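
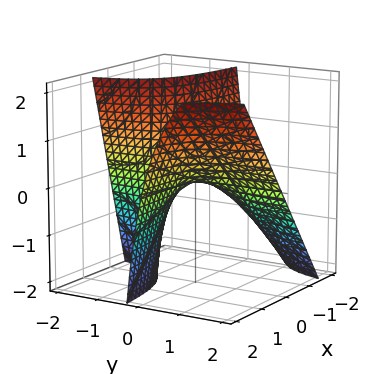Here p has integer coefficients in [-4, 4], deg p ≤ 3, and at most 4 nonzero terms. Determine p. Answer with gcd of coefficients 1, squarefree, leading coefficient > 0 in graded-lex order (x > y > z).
1. The degree is 2 — a generic line meets the surface in up to 2 points.
2. Against the integer gridlines: every point of the x-axis in the box is on the surface; every point of the y-axis in the box is on the surface; it meets the z-axis at z = 0 (among the integer gridlines).
3. Putting this together gives p.

2*x*y - y*z - z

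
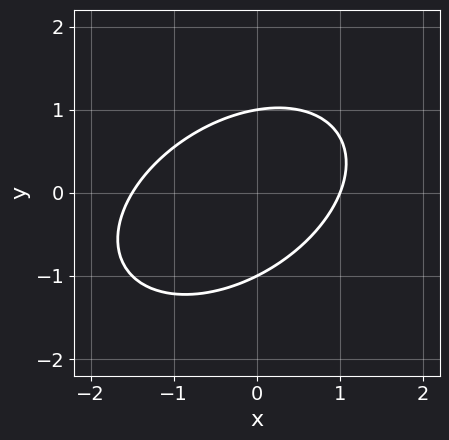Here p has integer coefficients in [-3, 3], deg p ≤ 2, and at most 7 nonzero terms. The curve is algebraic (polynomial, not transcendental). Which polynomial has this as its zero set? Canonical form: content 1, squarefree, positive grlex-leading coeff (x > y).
(a) Degree: no degree-1 curve has this shape, so deg p = 2.
(b) Checking where it meets the axes: one x-axis crossing is at x = 1; among the integer gridlines, it crosses the y-axis at y ∈ {-1, 1}.
(c) These observations pin down the coefficients.

2*x^2 - 2*x*y + 3*y^2 + x - 3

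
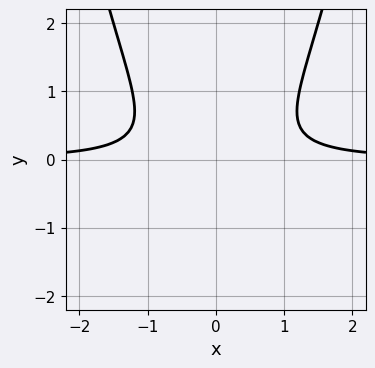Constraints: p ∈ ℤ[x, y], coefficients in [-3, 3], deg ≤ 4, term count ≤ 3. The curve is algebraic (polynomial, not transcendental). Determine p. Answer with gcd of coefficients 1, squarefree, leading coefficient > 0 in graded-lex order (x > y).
2*x^2*y - 2*y^2 - 1

deg p = 3. No degree-2 curve has this shape.
Symmetries: the x ↦ −x reflection is a symmetry, so x appears only in even powers.
From the visible intercepts: it misses every integer gridline on the y-axis; no x-intercept at any integer in the box.
Fitting integer coefficients to these (and the overall shape) gives p.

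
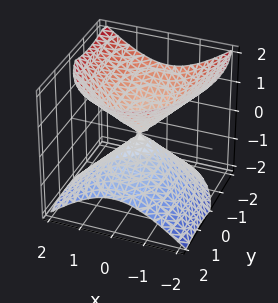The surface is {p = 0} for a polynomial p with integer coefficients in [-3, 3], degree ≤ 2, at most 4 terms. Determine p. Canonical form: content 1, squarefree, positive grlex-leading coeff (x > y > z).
(a) The picture has 2 separate pieces. They look like related sheets of one shape, so recover p as a whole.
(b) The degree is 2 — no degree-1 surface has this shape.
(c) From the visible intercepts: it crosses the y-axis at the gridline y = 0; it meets the z-axis at z = 0 (among the integer gridlines); one x-axis crossing is at x = 0.
(d) Putting this together gives p.

2*x^2 + y^2 + y*z - 2*z^2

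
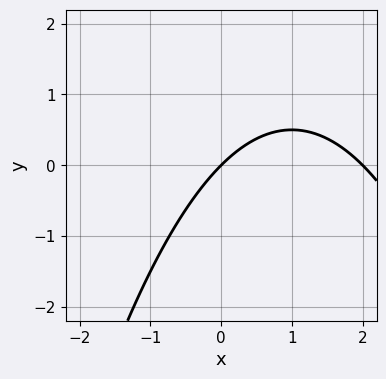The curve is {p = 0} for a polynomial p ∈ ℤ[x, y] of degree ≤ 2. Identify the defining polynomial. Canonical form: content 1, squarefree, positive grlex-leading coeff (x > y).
(a) The degree is 2 — no degree-1 curve has this shape.
(b) Observable constraints: it crosses the y-axis at the gridline y = 0; among the integer gridlines, it crosses the x-axis at x ∈ {0, 2}.
(c) Fitting integer coefficients to these (and the overall shape) gives p.

x^2 - 2*x + 2*y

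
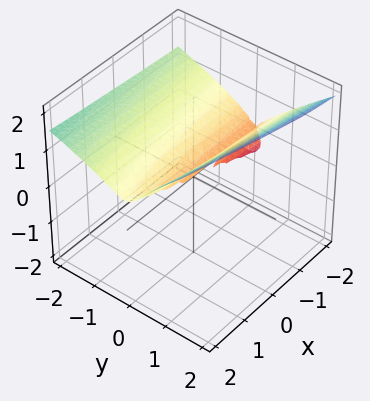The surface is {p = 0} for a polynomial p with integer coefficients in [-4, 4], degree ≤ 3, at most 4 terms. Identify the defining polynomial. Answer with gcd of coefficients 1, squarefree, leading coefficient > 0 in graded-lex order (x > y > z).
x*z^2 + 2*y*z^2 - 3*z^3 + 3*y^2

1. There are 2 components. Treating them together as one polynomial.
2. deg p = 3. No degree-2 surface has this shape.
3. From the visible intercepts: the visible x-axis segment lies entirely on the surface; it meets the y-axis at y = 0 (among the integer gridlines); it meets the z-axis at z = 0 (among the integer gridlines).
4. These observations pin down the coefficients.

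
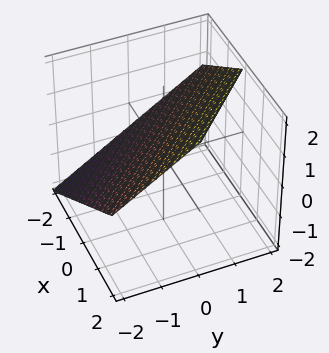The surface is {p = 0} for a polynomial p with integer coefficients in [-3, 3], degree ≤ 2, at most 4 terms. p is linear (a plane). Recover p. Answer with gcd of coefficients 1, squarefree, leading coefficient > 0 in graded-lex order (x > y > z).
2*x + 2*y - 3*z + 2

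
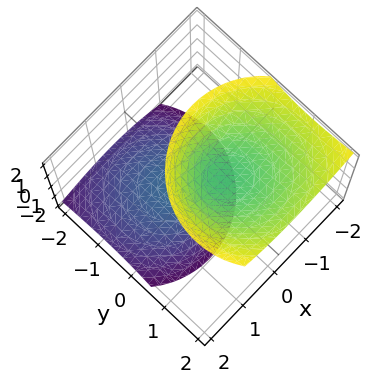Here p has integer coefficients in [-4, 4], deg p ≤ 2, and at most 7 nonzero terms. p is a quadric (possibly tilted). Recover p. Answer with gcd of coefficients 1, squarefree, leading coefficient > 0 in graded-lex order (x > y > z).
(a) There are 2 components. They look like related sheets of one shape, so recover p as a whole.
(b) deg p = 2. No degree-1 surface has this shape.
(c) Observable constraints: no y-intercept at any integer in the box; the z-axis gridline crossings are at z ∈ {-1, 1}.
(d) These observations pin down the coefficients.

3*x^2 + 2*x*z + 3*y^2 - 3*y*z - 2*z^2 + 2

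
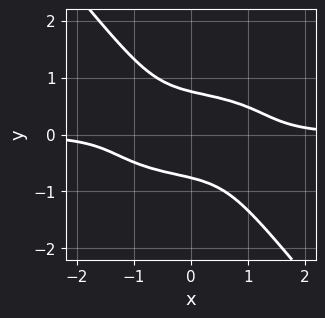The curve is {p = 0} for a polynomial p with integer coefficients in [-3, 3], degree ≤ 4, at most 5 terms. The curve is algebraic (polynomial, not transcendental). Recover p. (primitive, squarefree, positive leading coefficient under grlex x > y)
1. deg p = 4.
2. From the visible intercepts: it misses every integer gridline on the x-axis.
3. Matching integer coefficients to the picture gives p.

x^3*y + 3*x*y^3 + 3*y^4 - 1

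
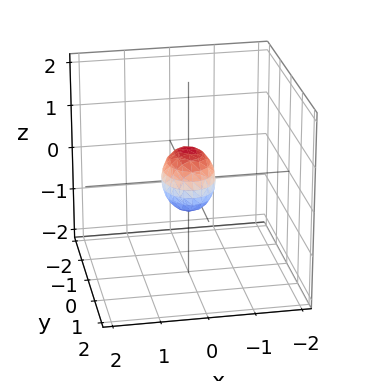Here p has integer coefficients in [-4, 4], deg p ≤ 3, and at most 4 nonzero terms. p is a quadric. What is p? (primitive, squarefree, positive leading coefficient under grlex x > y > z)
(a) deg p = 2. Bounded and convex; a quadric.
(b) Symmetries: it's symmetric under z → −z, forcing even powers of z; the x ↦ −x reflection is a symmetry, so x appears only in even powers; mirror symmetry y ↦ −y ⇒ only even powers of y.
(c) Solving for integer coefficients yields p as stated.

3*x^2 + 2*y^2 + 2*z^2 - 1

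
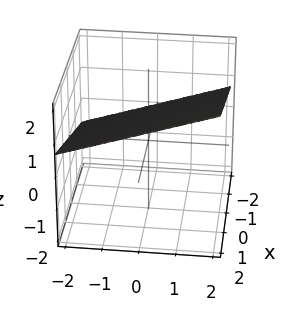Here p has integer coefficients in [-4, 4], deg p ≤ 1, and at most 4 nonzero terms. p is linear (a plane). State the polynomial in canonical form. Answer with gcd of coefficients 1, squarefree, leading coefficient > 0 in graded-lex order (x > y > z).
x + y - 3*z + 2

First, degree: every cross-section is a straight line — this is a plane, so deg p = 1.
Next, reading off the gridlines: it meets the y-axis at y = -2 (among the integer gridlines); one x-axis crossing is at x = -2.
Finally, the integer polynomial consistent with all of this is the stated p.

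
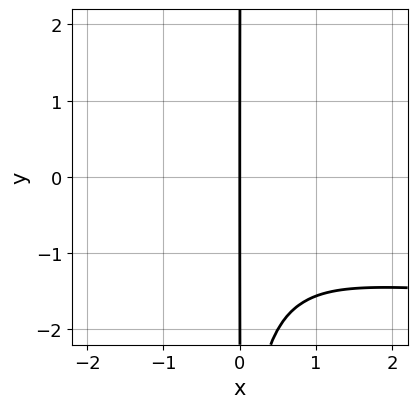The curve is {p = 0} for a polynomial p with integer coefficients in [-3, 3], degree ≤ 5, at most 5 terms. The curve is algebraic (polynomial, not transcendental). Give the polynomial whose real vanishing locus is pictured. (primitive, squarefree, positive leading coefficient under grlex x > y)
x^3*y - x^2*y^2 + 2*x^3 + 2*x

deg p = 4.
Against the integer gridlines: one x-axis crossing is at x = 0; the visible y-axis segment lies entirely on the curve.
Solving for integer coefficients yields p as stated.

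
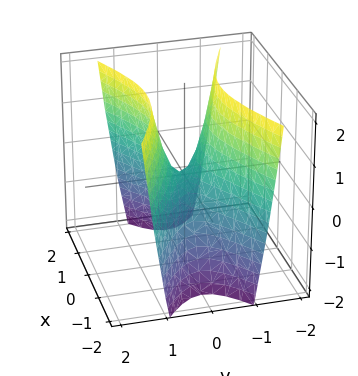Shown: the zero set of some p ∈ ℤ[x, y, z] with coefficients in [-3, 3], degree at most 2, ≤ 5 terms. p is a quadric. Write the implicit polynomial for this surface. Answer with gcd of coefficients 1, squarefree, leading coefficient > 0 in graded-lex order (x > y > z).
(a) Degree: a hyperbolic paraboloid; a quadric, so deg p = 2.
(b) Symmetries: it's symmetric under y → −y, forcing even powers of y; mirror symmetry x ↦ −x ⇒ only even powers of x.
(c) Checking where it meets the axes: it meets the z-axis at z = 0 (among the integer gridlines); it meets the y-axis at y = 0 (among the integer gridlines); it meets the x-axis at x = 0 (among the integer gridlines).
(d) Assembling these constraints gives the stated polynomial.

x^2 - 3*y^2 + z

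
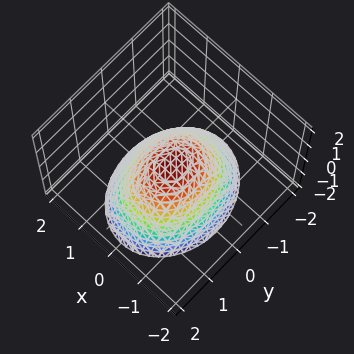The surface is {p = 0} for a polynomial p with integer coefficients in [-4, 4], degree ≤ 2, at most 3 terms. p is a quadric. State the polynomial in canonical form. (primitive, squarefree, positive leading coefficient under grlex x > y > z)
The degree is 2 — a paraboloid; a quadric.
Symmetries: the x ↦ −x reflection is a symmetry, so x appears only in even powers; the y ↦ −y reflection is a symmetry, so y appears only in even powers.
Checking where it meets the axes: one y-axis crossing is at y = 0; one x-axis crossing is at x = 0.
Together with the visible shape, these determine p as stated.

3*x^2 + 2*y^2 + 3*z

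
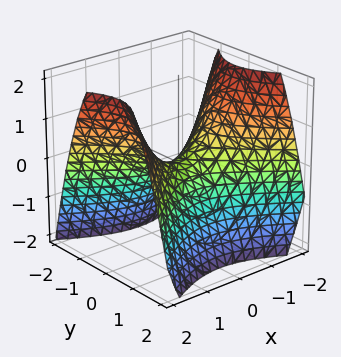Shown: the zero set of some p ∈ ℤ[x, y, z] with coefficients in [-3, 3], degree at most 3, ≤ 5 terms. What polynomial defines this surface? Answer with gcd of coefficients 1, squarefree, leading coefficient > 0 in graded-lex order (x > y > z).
2*x^2 - 3*y^2 - 3*z

1. Degree: a hyperbolic paraboloid; a quadric, so deg p = 2.
2. Symmetries: the x ↦ −x reflection is a symmetry, so x appears only in even powers; the y ↦ −y reflection is a symmetry, so y appears only in even powers.
3. Checking where it meets the axes: it crosses the y-axis at the gridline y = 0; it meets the z-axis at z = 0 (among the integer gridlines); it crosses the x-axis at the gridline x = 0.
4. The integer polynomial consistent with all of this is the stated p.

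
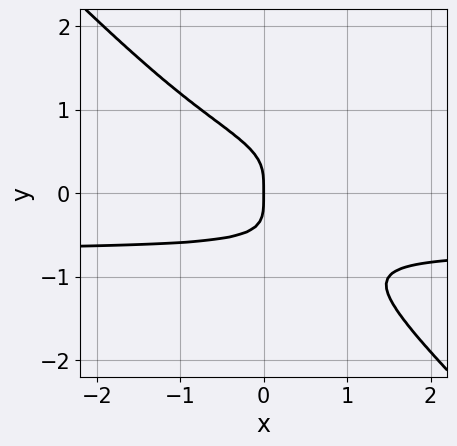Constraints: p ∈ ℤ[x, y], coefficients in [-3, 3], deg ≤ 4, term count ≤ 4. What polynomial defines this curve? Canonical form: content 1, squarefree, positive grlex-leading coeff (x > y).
3*x*y^3 + 3*y^4 + x

(a) deg p = 4. A generic line meets the curve in up to 4 points.
(b) Observable constraints: it crosses the x-axis at the gridline x = 0; it meets the y-axis at y = 0 (among the integer gridlines).
(c) Matching integer coefficients to the picture gives p.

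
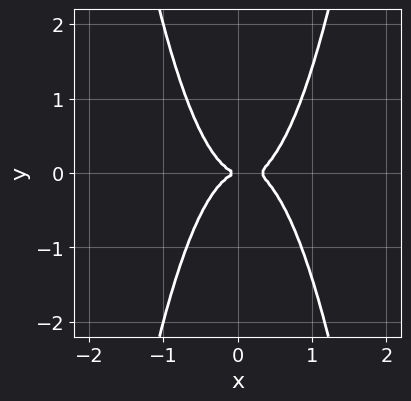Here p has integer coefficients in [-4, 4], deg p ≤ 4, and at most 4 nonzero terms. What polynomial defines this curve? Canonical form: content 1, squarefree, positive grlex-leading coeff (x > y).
3*x^4 - x^3 - y^2

First, degree: no degree-3 curve has this shape, so deg p = 4.
Next, symmetries: it's symmetric under y → −y, forcing even powers of y.
Next, from the visible intercepts: one y-axis crossing is at y = 0; it meets the x-axis at x = 0 (among the integer gridlines).
Finally, solving for integer coefficients yields p as stated.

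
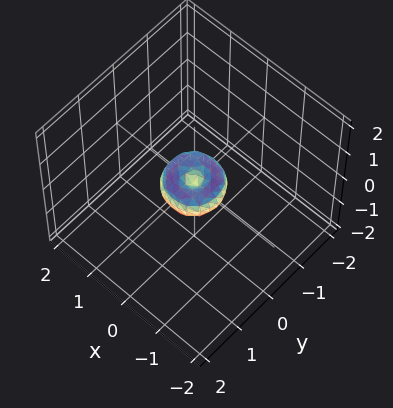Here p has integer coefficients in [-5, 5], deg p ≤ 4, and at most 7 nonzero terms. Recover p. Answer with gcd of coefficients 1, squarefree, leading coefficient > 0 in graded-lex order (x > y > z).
2*x^4 + 4*x^2*y^2 + 2*y^4 - x^2 - y^2 + z^2

The degree is 4 — no degree-3 surface has this shape.
Symmetries: the z-axis is an axis of rotation, so x and y enter only as x² + y².
Reading off the gridlines: it crosses the x-axis at the gridline x = 0; it crosses the y-axis at the gridline y = 0; a circular section at z = 0 has radius between 0 and 1; it crosses the z-axis at the gridline z = 0.
Matching integer coefficients to the picture gives p.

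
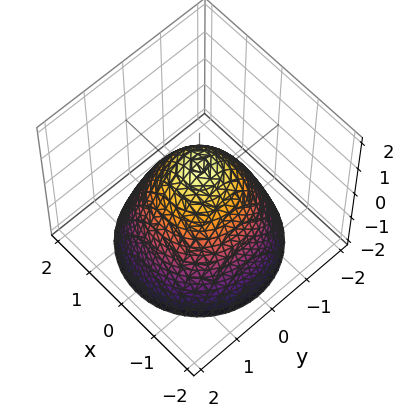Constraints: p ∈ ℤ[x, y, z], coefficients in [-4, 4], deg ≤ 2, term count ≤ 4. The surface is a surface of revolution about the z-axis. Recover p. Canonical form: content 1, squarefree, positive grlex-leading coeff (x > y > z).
x^2 + y^2 + z - 1

deg p = 2.
By symmetry, the surface is invariant under rotation about z: p = q(x² + y², z).
Reading off the gridlines: the y-axis gridline crossings are at y ∈ {-1, 1}; among the integer gridlines, it crosses the x-axis at x ∈ {-1, 1}; it crosses the z-axis at the gridline z = 1.
Together with the visible shape, these determine p as stated.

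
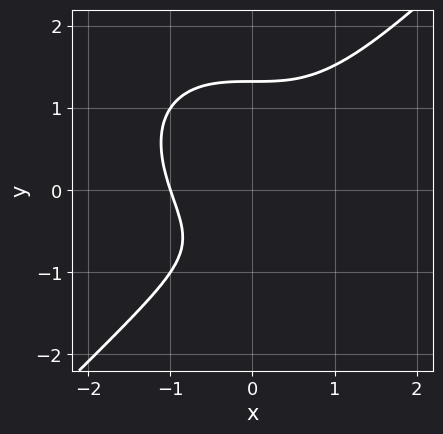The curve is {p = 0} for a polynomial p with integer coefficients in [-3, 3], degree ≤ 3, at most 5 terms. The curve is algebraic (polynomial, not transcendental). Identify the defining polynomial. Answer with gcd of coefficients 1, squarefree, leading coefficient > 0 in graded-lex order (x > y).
x^3 - y^3 + y + 1

deg p = 3. A generic line meets the curve in up to 3 points.
Observable constraints: it meets the x-axis at x = -1 (among the integer gridlines).
Putting this together gives p.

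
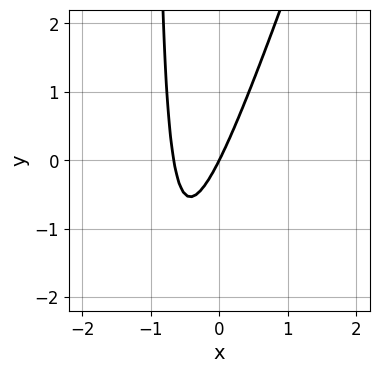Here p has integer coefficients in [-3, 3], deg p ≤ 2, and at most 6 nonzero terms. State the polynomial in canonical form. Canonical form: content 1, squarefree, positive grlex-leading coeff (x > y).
1. The degree is 2 — the shape is more complex than any degree-1 curve.
2. Observable constraints: it meets the y-axis at y = 0 (among the integer gridlines); it crosses the x-axis at the gridline x = 0.
3. Matching integer coefficients to the picture gives p.

3*x^2 - x*y + 2*x - y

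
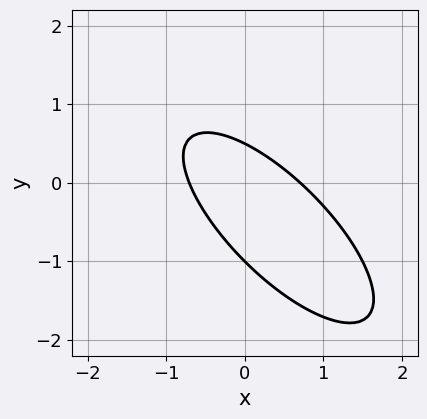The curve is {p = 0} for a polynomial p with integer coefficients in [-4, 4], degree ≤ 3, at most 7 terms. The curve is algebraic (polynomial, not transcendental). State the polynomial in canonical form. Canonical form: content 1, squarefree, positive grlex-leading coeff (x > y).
2*x^2 + 3*x*y + 2*y^2 + y - 1

The degree is 2 — a generic line meets the curve in up to 2 points.
Observable constraints: it meets the y-axis at y = -1 (among the integer gridlines).
Together with the visible shape, these determine p as stated.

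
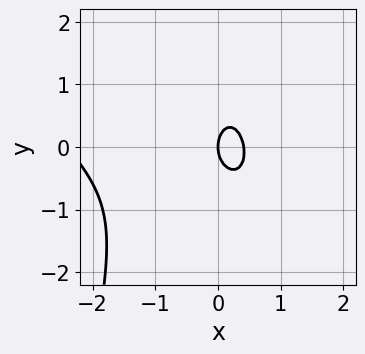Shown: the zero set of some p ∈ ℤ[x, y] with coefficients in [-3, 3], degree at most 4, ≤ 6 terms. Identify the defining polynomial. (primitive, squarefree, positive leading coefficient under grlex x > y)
1. deg p = 3. No degree-2 curve has this shape.
2. Reading off the gridlines: one y-axis crossing is at y = 0; one x-axis crossing is at x = 0.
3. Solving for integer coefficients yields p as stated.

x^3 + x^2*y + 2*x^2 + y^2 - x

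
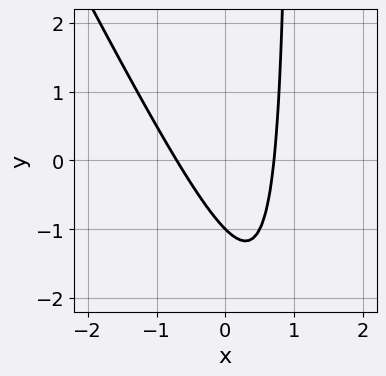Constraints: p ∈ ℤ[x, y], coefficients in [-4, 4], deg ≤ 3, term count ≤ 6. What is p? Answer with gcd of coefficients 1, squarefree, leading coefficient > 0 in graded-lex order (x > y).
2*x^2 + x*y - y - 1

deg p = 2. The shape is more complex than any degree-1 curve.
Against the integer gridlines: one y-axis crossing is at y = -1.
Assembling these constraints gives the stated polynomial.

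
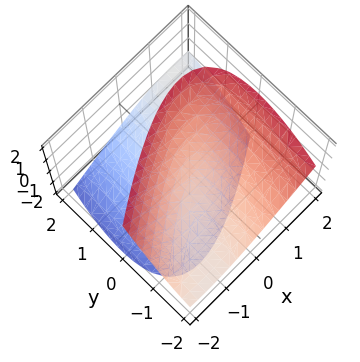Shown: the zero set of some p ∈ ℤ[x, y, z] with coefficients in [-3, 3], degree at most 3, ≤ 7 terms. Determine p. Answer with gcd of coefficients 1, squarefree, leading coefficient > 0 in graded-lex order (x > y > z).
2*x^2 - 3*x*y + y^2 + 3*y*z - 2*z^2 + 1

I count 2 distinct pieces. They look like related sheets of one shape, so recover p as a whole.
deg p = 2. A generic line meets the surface in up to 2 points.
Checking where it meets the axes: no x-intercept at any integer in the box; the surface avoids every integer y-axis point in the box.
Solving for integer coefficients yields p as stated.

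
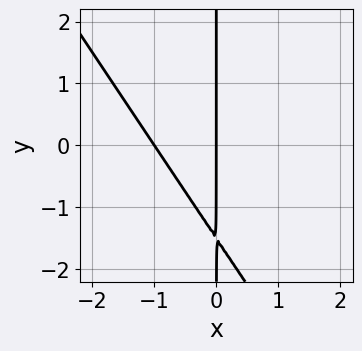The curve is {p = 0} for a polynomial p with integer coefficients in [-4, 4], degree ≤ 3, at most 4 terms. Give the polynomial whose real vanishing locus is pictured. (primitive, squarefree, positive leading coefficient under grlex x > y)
First, the degree is 2 — a generic line meets the curve in up to 2 points.
Next, against the integer gridlines: the x-axis gridline crossings are at x ∈ {-1, 0}; every point of the y-axis in the box is on the curve.
Finally, fitting integer coefficients to these (and the overall shape) gives p.

3*x^2 + 2*x*y + 3*x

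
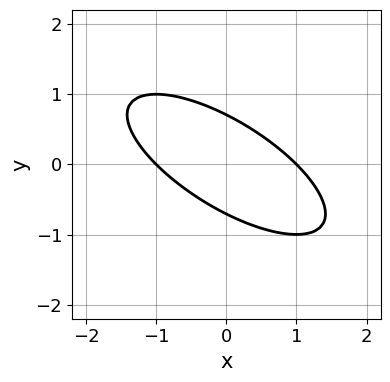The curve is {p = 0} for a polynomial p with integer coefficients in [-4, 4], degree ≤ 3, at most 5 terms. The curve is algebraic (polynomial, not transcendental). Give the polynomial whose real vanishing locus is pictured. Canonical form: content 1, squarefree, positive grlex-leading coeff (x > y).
1. Degree: a generic line meets the curve in up to 2 points, so deg p = 2.
2. Observable constraints: among the integer gridlines, it crosses the x-axis at x ∈ {-1, 1}.
3. Together with the visible shape, these determine p as stated.

x^2 + 2*x*y + 2*y^2 - 1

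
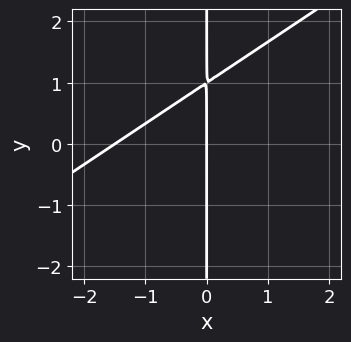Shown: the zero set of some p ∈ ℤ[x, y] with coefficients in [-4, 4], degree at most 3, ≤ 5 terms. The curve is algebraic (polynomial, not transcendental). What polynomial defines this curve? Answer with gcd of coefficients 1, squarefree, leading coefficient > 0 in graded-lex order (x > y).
(a) Degree: no degree-1 curve has this shape, so deg p = 2.
(b) Observable constraints: it crosses the x-axis at the gridline x = 0; the visible y-axis segment lies entirely on the curve.
(c) Assembling these constraints gives the stated polynomial.

2*x^2 - 3*x*y + 3*x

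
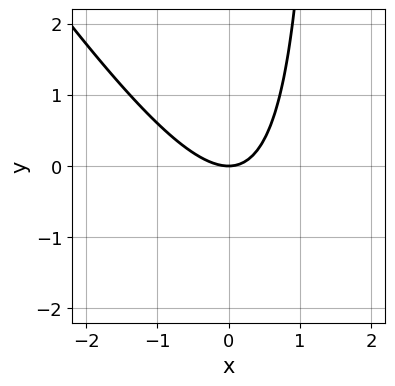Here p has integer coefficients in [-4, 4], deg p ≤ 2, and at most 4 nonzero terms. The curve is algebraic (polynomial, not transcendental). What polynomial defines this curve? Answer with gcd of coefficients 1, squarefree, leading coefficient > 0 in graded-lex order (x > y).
3*x^2 + 2*x*y - 3*y

deg p = 2.
Reading off the gridlines: it crosses the x-axis at the gridline x = 0; it crosses the y-axis at the gridline y = 0.
Fitting integer coefficients to these (and the overall shape) gives p.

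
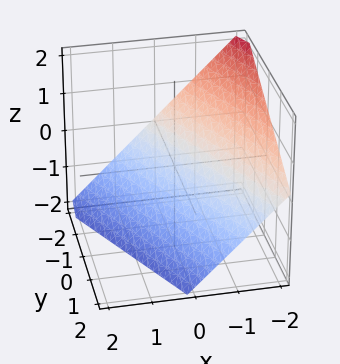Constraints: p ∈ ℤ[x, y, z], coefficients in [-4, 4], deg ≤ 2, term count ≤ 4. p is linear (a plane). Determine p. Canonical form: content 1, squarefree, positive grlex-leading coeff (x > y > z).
2*x + y + 2*z + 2

1. Degree: the surface is flat (a plane), so deg p = 1.
2. Reading off the gridlines: one z-axis crossing is at z = -1; it crosses the x-axis at the gridline x = -1; it crosses the y-axis at the gridline y = -2.
3. Solving for integer coefficients yields p as stated.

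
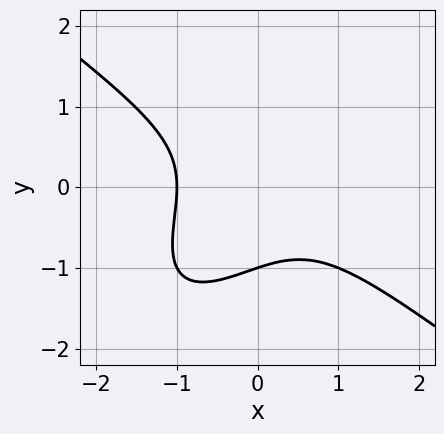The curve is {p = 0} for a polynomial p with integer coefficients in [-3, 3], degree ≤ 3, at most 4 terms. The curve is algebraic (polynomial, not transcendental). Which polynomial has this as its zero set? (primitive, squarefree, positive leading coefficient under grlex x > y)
x^3 - x*y^2 + y^3 + 1

First, deg p = 3.
Then, reading off the gridlines: one x-axis crossing is at x = -1; one y-axis crossing is at y = -1.
Finally, together with the visible shape, these determine p as stated.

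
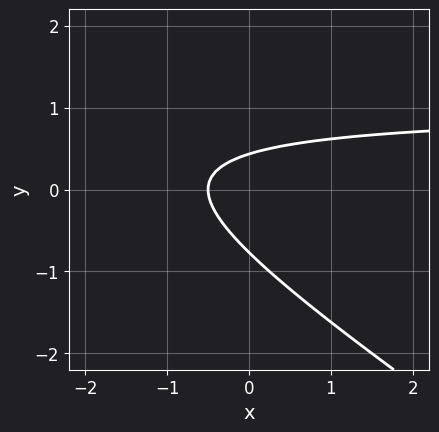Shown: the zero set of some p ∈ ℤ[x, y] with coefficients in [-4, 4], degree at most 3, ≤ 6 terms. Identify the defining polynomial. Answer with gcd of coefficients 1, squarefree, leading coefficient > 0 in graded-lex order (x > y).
2*x*y + 3*y^2 - 2*x + y - 1

First, the degree is 2 — a generic line meets the curve in up to 2 points.
Finally, matching integer coefficients to the picture gives p.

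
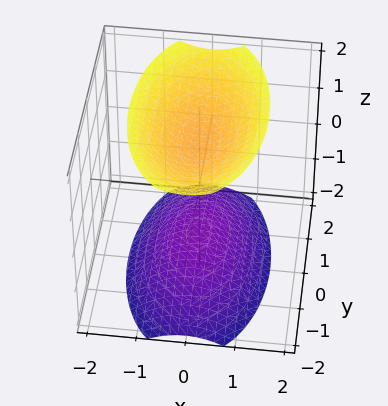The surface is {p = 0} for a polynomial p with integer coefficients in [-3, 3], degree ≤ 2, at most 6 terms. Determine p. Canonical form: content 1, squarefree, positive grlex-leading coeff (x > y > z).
3*x^2 + y^2 - 2*z^2 + 3

(a) I count 2 distinct pieces. Treating them together as one polynomial.
(b) deg p = 2. Two separate bowl-shaped sheets opening away from each other; a quadric.
(c) Symmetries: mirror symmetry x ↦ −x ⇒ only even powers of x; mirror symmetry z ↦ −z ⇒ only even powers of z; the y ↦ −y reflection is a symmetry, so y appears only in even powers.
(d) Checking where it meets the axes: it misses every integer gridline on the x-axis; the surface avoids every integer y-axis point in the box.
(e) Matching integer coefficients to the picture gives p.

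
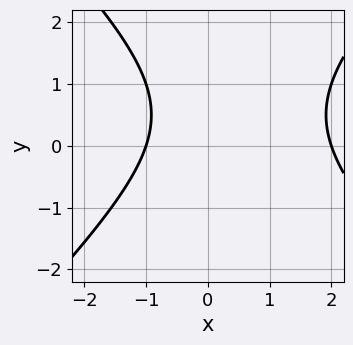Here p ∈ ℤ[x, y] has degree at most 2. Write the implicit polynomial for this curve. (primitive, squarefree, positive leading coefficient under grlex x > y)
x^2 - y^2 - x + y - 2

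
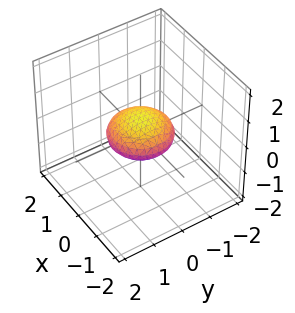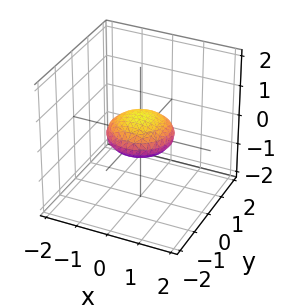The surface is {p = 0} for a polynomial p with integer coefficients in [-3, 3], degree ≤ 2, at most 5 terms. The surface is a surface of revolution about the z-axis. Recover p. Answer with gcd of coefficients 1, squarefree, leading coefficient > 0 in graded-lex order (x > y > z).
1. deg p = 2. A generic line meets the surface in up to 2 points.
2. Symmetry: the z-axis is an axis of rotation, so x and y enter only as x² + y².
3. From the visible intercepts: a circular section at z = 0 has radius exactly 1; the y-axis gridline crossings are at y ∈ {-1, 1}; among the integer gridlines, it crosses the x-axis at x ∈ {-1, 1}.
4. Assembling these constraints gives the stated polynomial.

x^2 + y^2 + 3*z^2 - 1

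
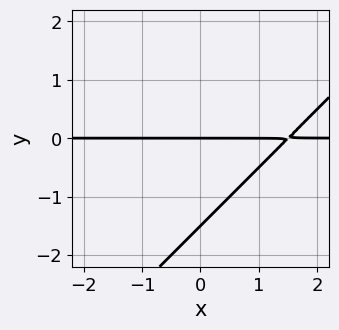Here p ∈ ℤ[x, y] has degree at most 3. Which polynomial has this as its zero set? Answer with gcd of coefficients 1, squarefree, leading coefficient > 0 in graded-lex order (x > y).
(a) The degree is 2 — the shape is more complex than any degree-1 curve.
(b) Checking where it meets the axes: the visible x-axis segment lies entirely on the curve; it crosses the y-axis at the gridline y = 0.
(c) These observations pin down the coefficients.

2*x*y - 2*y^2 - 3*y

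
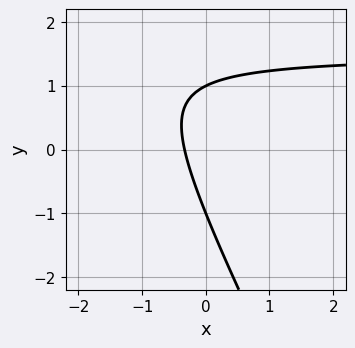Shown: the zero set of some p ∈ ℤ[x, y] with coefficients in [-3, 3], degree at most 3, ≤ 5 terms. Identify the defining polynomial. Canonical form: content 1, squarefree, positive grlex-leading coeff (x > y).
2*x*y + y^2 - 3*x - 1

(a) The degree is 2 — no degree-1 curve has this shape.
(b) Reading off the gridlines: the y-axis gridline crossings are at y ∈ {-1, 1}.
(c) Matching integer coefficients to the picture gives p.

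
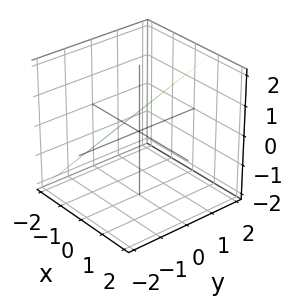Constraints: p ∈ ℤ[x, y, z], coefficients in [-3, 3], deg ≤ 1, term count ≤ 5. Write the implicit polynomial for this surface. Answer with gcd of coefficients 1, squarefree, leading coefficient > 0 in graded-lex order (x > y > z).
3*x + y - 3*z + 2

(a) deg p = 1. Every cross-section is a straight line — this is a plane.
(b) Reading off the gridlines: one y-axis crossing is at y = -2.
(c) Fitting integer coefficients to these (and the overall shape) gives p.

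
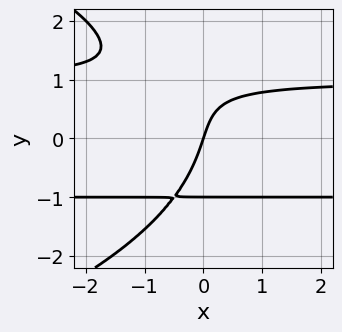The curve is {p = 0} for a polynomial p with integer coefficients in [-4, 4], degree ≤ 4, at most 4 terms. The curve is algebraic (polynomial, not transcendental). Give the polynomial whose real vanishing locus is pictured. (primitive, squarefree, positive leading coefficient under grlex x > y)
(a) Degree: the shape is more complex than any degree-3 curve, so deg p = 4.
(b) From the axis intercepts and sections: among the integer gridlines, it crosses the y-axis at y ∈ {-1, 0}; it crosses the x-axis at the gridline x = 0.
(c) Together with the visible shape, these determine p as stated.

y^4 + 3*x*y^2 - 3*x + y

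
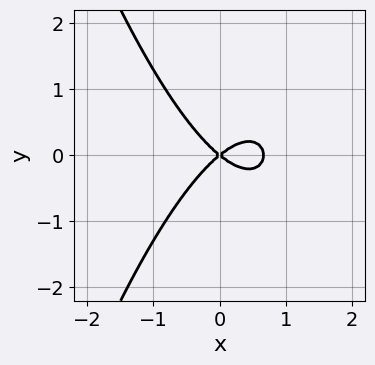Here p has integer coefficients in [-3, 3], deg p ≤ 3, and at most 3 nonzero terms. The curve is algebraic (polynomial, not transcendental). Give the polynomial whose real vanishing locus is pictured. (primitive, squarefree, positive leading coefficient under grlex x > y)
3*x^3 - 2*x^2 + 3*y^2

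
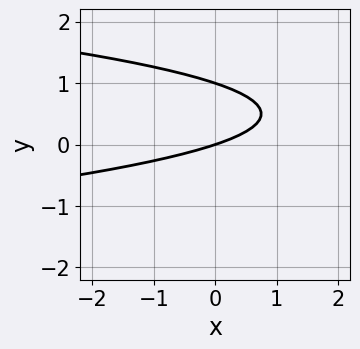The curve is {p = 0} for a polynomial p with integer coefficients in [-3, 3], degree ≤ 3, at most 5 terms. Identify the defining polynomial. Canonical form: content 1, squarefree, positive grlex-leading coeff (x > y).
3*y^2 + x - 3*y

Degree: a generic line meets the curve in up to 2 points, so deg p = 2.
Checking where it meets the axes: the y-axis gridline crossings are at y ∈ {0, 1}; it meets the x-axis at x = 0 (among the integer gridlines).
Assembling these constraints gives the stated polynomial.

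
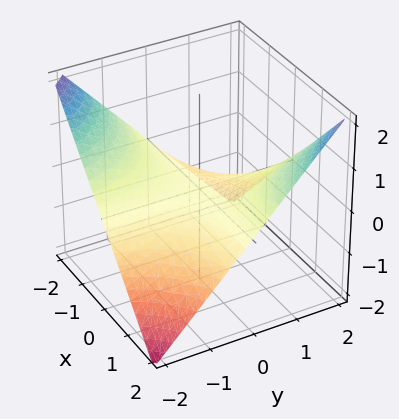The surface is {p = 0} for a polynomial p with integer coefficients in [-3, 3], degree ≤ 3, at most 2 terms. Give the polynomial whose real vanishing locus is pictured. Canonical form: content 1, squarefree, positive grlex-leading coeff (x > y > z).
First, degree: a hyperbolic paraboloid; a quadric, so deg p = 2.
Next, against the integer gridlines: it meets the z-axis at z = 0 (among the integer gridlines); the visible x-axis segment lies entirely on the surface; every point of the y-axis in the box is on the surface.
Finally, assembling these constraints gives the stated polynomial.

x*y - 2*z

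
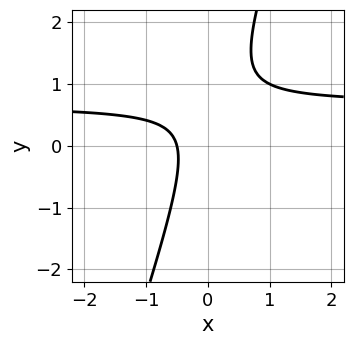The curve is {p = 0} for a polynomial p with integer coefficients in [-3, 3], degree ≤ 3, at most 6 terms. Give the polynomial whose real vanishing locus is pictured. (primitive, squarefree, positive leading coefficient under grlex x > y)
3*x*y - y^2 - 2*x + y - 1

First, deg p = 2.
Then, against the integer gridlines: no y-intercept at any integer in the box.
Finally, putting this together gives p.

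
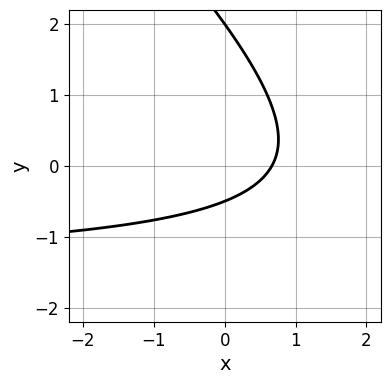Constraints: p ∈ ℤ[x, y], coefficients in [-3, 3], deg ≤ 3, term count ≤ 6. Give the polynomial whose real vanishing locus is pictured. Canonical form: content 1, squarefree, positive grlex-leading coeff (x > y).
2*x*y + 2*y^2 + 3*x - 3*y - 2

First, the degree is 2 — the shape is more complex than any degree-1 curve.
Next, observable constraints: it meets the y-axis at y = 2 (among the integer gridlines).
Finally, putting this together gives p.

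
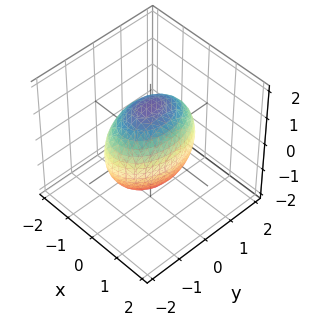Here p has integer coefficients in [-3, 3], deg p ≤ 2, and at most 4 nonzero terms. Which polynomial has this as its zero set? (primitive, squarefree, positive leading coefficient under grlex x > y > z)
2*x^2 + y^2 + z^2 - 2

(a) deg p = 2. A closed, bounded, convex surface; a quadric.
(b) Symmetries: mirror symmetry x ↦ −x ⇒ only even powers of x; mirror symmetry y ↦ −y ⇒ only even powers of y; mirror symmetry z ↦ −z ⇒ only even powers of z.
(c) Checking where it meets the axes: among the integer gridlines, it crosses the x-axis at x ∈ {-1, 1}.
(d) These observations pin down the coefficients.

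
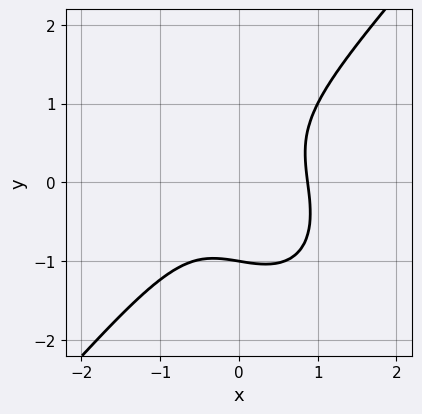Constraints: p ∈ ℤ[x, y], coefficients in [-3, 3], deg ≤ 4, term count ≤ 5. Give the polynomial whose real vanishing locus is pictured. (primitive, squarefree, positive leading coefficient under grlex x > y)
deg p = 3. A generic line meets the curve in up to 3 points.
Observable constraints: one y-axis crossing is at y = -1.
These observations pin down the coefficients.

3*x^3 - 2*y^3 + x*y - 2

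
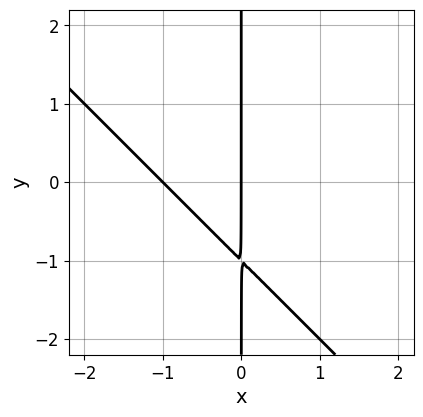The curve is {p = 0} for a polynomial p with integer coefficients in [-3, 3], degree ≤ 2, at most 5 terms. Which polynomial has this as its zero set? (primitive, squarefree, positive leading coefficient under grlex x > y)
(a) deg p = 2. A generic line meets the curve in up to 2 points.
(b) Reading off the gridlines: the visible y-axis segment lies entirely on the curve; among the integer gridlines, it crosses the x-axis at x ∈ {-1, 0}.
(c) These observations pin down the coefficients.

x^2 + x*y + x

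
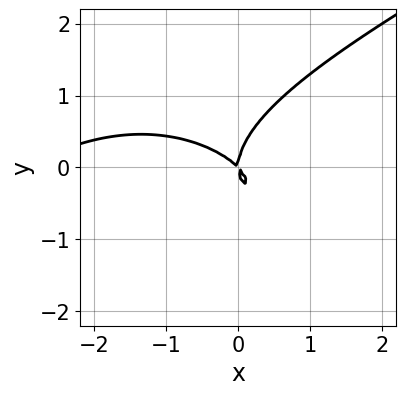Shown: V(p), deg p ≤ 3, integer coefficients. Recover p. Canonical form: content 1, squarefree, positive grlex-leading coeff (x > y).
x^3 - x^2*y - 3*y^3 + 3*x^2 + 3*x*y

First, degree: no degree-2 curve has this shape, so deg p = 3.
Then, observable constraints: it meets the x-axis at x = 0 (among the integer gridlines); it meets the y-axis at y = 0 (among the integer gridlines).
Finally, solving for integer coefficients yields p as stated.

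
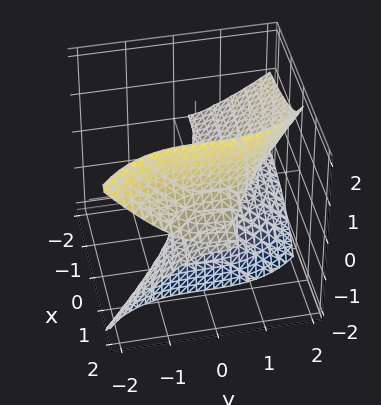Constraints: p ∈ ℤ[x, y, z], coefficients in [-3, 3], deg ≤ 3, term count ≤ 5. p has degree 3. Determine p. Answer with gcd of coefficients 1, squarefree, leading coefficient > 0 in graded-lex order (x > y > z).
3*x*z^2 + y^3 - 3*z^2 - z

1. Degree: the shape is more complex than any degree-2 surface, so deg p = 3.
2. Reading off the gridlines: every point of the x-axis in the box is on the surface; it meets the y-axis at y = 0 (among the integer gridlines); it meets the z-axis at z = 0 (among the integer gridlines).
3. Fitting integer coefficients to these (and the overall shape) gives p.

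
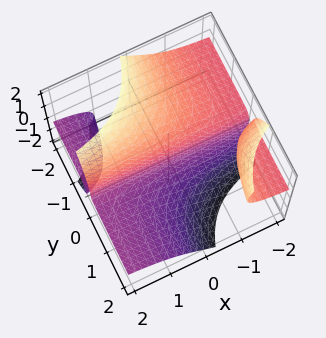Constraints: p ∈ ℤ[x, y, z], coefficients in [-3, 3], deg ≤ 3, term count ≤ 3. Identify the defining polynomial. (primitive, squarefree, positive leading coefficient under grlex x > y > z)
There are 3 components.
deg p = 3.
Observable constraints: the visible x-axis segment lies entirely on the surface; one z-axis crossing is at z = 0; it crosses the y-axis at the gridline y = 0.
Solving for integer coefficients yields p as stated.

3*x*y*z + z^3 + 3*y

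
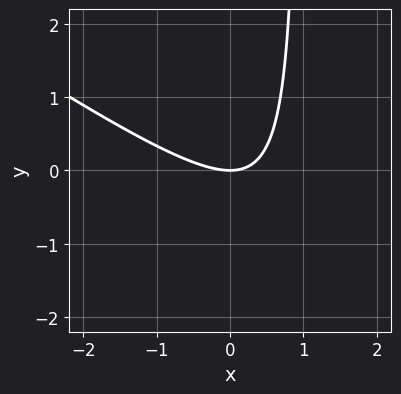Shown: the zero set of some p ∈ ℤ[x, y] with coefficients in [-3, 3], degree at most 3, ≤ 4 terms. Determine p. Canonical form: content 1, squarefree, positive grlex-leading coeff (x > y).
2*x^2 + 3*x*y - 3*y

First, degree: no degree-1 curve has this shape, so deg p = 2.
Next, reading off the gridlines: it meets the x-axis at x = 0 (among the integer gridlines); one y-axis crossing is at y = 0.
Finally, putting this together gives p.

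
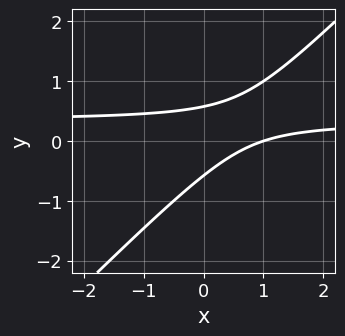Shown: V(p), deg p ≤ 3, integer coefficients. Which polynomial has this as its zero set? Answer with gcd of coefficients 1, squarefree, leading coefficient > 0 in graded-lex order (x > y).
3*x*y - 3*y^2 - x + 1

First, deg p = 2.
Then, from the axis intercepts and sections: one x-axis crossing is at x = 1.
Finally, the integer polynomial consistent with all of this is the stated p.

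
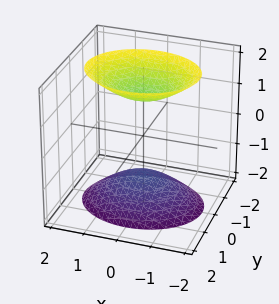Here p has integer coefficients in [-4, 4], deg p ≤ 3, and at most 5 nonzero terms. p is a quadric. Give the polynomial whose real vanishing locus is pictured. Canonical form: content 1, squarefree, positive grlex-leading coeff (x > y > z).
2*x^2 + 3*y^2 - 2*z^2 + 3

1. There are 2 components. They look like related sheets of one shape, so recover p as a whole.
2. The degree is 2 — two sheets facing apart; a quadric.
3. Symmetries: mirror symmetry y ↦ −y ⇒ only even powers of y; it's symmetric under x → −x, forcing even powers of x; mirror symmetry z ↦ −z ⇒ only even powers of z.
4. From the axis intercepts and sections: no x-intercept at any integer in the box; no y-intercept at any integer in the box.
5. Assembling these constraints gives the stated polynomial.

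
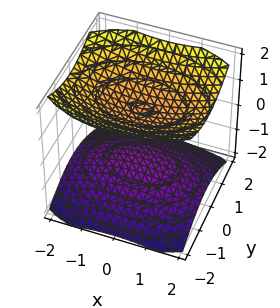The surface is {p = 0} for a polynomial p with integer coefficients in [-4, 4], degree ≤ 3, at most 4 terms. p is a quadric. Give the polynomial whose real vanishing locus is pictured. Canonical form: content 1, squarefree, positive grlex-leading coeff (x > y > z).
x^2 + 2*y^2 - 3*z^2 + 3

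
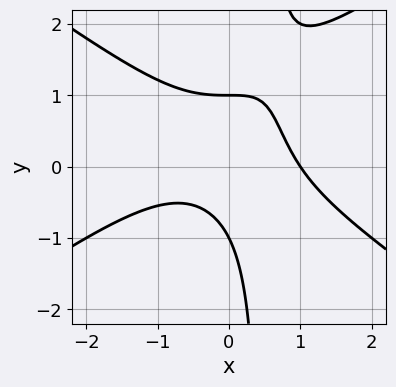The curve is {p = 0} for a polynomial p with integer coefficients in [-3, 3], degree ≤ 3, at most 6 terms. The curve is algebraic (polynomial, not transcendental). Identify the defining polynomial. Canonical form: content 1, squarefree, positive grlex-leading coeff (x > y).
x^3 - 2*x*y^2 + 2*x*y + y^2 - 1

The degree is 3 — no degree-2 curve has this shape.
From the axis intercepts and sections: among the integer gridlines, it crosses the y-axis at y ∈ {-1, 1}; it meets the x-axis at x = 1 (among the integer gridlines).
Matching integer coefficients to the picture gives p.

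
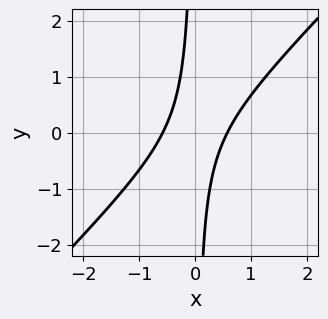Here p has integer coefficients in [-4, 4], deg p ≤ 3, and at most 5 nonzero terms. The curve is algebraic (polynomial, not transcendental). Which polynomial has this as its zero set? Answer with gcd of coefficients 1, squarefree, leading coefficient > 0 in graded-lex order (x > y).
(a) The degree is 2 — the shape is more complex than any degree-1 curve.
(b) From the visible intercepts: it misses every integer gridline on the y-axis.
(c) Solving for integer coefficients yields p as stated.

3*x^2 - 3*x*y - 1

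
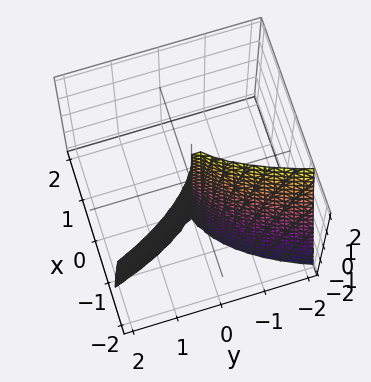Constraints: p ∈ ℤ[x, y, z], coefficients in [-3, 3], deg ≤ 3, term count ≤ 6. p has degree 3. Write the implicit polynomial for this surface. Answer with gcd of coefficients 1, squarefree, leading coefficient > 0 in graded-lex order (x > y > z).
2*x^3 + x*y^2 - x*y*z + 3*y^2

1. Degree: the shape is more complex than any degree-2 surface, so deg p = 3.
2. Checking where it meets the axes: it meets the y-axis at y = 0 (among the integer gridlines); it crosses the x-axis at the gridline x = 0.
3. Solving for integer coefficients yields p as stated. Check: (0, 0, -2) on the z-axis lies on the surface, and p(0, 0, -2) = 0. ✓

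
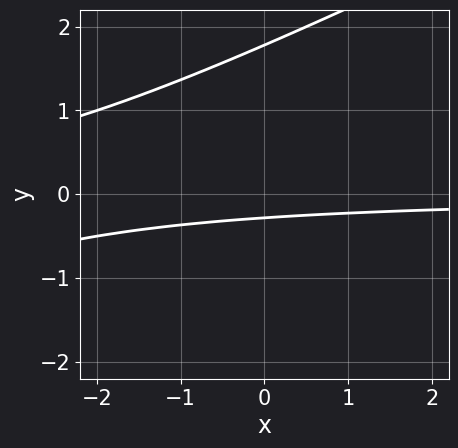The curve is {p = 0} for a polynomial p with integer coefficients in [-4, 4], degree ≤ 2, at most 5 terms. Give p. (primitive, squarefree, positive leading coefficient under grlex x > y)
First, deg p = 2. The shape is more complex than any degree-1 curve.
Then, from the visible intercepts: it misses every integer gridline on the x-axis.
Finally, fitting integer coefficients to these (and the overall shape) gives p.

x*y - 2*y^2 + 3*y + 1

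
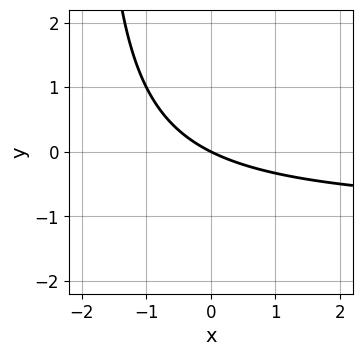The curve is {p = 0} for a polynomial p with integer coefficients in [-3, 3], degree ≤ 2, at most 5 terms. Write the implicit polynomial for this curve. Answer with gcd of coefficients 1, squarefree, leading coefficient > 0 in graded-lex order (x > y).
First, the degree is 2 — a generic line meets the curve in up to 2 points.
Then, checking where it meets the axes: it meets the y-axis at y = 0 (among the integer gridlines); one x-axis crossing is at x = 0.
Finally, putting this together gives p.

x*y + x + 2*y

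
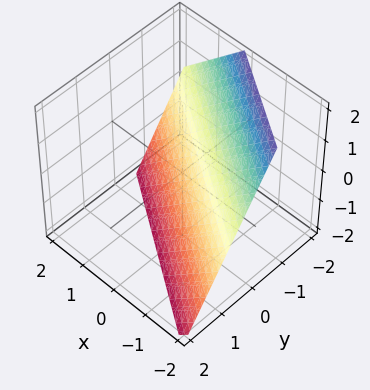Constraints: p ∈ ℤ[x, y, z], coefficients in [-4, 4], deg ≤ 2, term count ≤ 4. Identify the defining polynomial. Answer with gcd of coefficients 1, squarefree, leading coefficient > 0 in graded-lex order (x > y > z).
First, deg p = 1. The surface is flat (a plane).
Then, reading off the gridlines: one x-axis crossing is at x = -1; it meets the z-axis at z = -1 (among the integer gridlines).
Finally, together with the visible shape, these determine p as stated.

2*x + 3*y + 2*z + 2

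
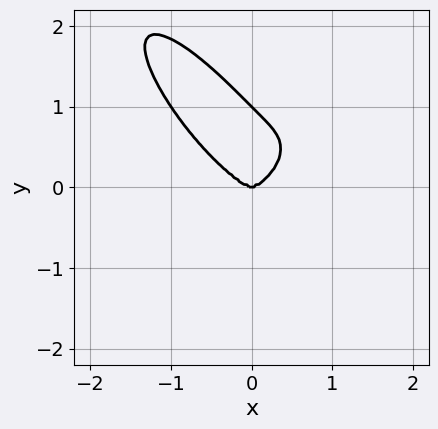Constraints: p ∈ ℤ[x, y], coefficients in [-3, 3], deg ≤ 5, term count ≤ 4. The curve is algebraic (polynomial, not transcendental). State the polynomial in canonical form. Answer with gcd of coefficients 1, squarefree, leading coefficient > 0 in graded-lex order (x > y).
deg p = 4. The shape is more complex than any degree-3 curve.
From the axis intercepts and sections: one x-axis crossing is at x = 0; among the integer gridlines, it crosses the y-axis at y ∈ {0, 1}.
Solving for integer coefficients yields p as stated.

x^4 + x*y^3 + y^4 - y^3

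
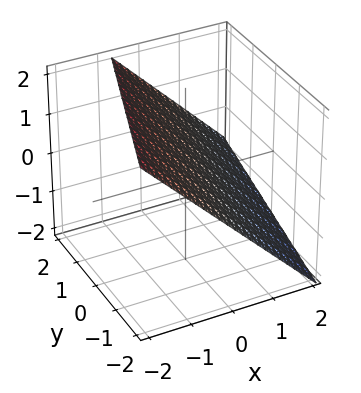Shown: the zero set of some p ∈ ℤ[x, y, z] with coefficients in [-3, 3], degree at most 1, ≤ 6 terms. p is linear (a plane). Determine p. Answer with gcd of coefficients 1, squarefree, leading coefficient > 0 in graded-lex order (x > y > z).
3*x - y + 3*z - 2

The degree is 1 — every cross-section is a straight line — this is a plane.
From the visible intercepts: it crosses the y-axis at the gridline y = -2.
Fitting integer coefficients to these (and the overall shape) gives p.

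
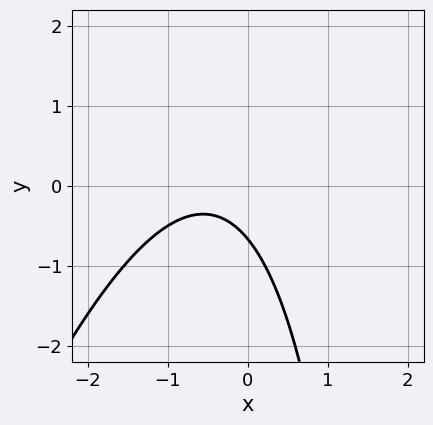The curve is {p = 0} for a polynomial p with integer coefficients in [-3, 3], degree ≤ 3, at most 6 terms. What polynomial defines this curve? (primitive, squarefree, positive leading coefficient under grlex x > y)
3*x^2 - x*y + 3*x + 3*y + 2

1. The degree is 2 — no degree-1 curve has this shape.
2. From the visible intercepts: no x-intercept at any integer in the box.
3. Putting this together gives p.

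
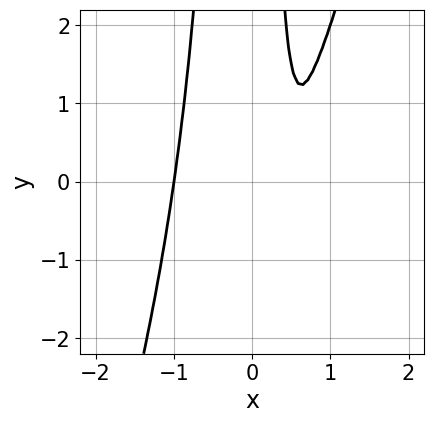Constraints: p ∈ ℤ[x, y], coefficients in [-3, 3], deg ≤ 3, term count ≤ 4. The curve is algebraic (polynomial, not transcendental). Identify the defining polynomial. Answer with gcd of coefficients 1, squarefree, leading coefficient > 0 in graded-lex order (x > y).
(a) deg p = 3. The shape is more complex than any degree-2 curve.
(b) Observable constraints: it misses every integer gridline on the y-axis; it crosses the x-axis at the gridline x = -1.
(c) Solving for integer coefficients yields p as stated.

3*x^3 - x^2*y - 2*x + 1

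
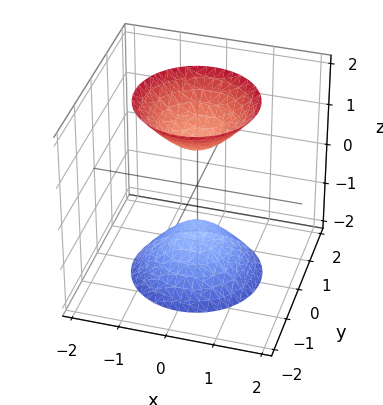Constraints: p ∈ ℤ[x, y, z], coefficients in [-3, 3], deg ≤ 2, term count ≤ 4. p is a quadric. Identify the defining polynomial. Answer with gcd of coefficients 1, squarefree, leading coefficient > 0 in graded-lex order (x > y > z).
The picture has 2 separate pieces.
Degree: two separate bowl-shaped sheets opening away from each other; a quadric, so deg p = 2.
Symmetry: the z-axis is an axis of rotation, so x and y enter only as x² + y²; it's symmetric under z → −z, forcing even powers of z.
From the visible intercepts: it misses every integer gridline on the x-axis; a circular section at z = -2 has radius between 1 and 2; the surface avoids every integer y-axis point in the box; among the integer gridlines, it crosses the z-axis at z ∈ {-1, 1}.
Together with the visible shape, these determine p as stated.

2*x^2 + 2*y^2 - z^2 + 1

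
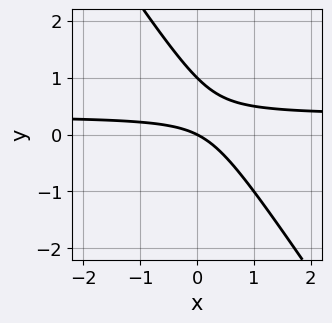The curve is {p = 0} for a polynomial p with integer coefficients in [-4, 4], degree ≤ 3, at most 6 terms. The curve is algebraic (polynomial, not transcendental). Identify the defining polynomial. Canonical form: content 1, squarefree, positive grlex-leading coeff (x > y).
3*x*y + 2*y^2 - x - 2*y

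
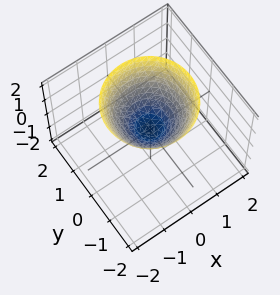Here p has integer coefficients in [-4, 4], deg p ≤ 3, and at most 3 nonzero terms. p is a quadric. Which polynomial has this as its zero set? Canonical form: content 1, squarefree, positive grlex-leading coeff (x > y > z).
x^2 + y^2 - z

1. The degree is 2 — a single bowl opening along one axis; a quadric.
2. By symmetry, the z-axis is an axis of rotation, so x and y enter only as x² + y².
3. Checking where it meets the axes: a circular section at z = 2 has radius between 1 and 2; it meets the z-axis at z = 0 (among the integer gridlines).
4. Fitting integer coefficients to these (and the overall shape) gives p.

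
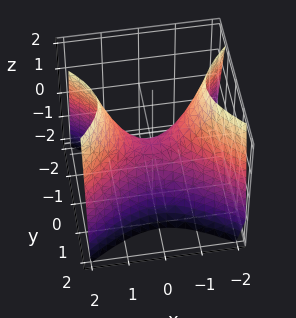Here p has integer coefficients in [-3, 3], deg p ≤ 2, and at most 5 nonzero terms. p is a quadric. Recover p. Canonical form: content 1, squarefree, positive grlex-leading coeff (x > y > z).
First, the degree is 2 — a saddle surface; a quadric.
Next, symmetries: mirror symmetry y ↦ −y ⇒ only even powers of y; the x ↦ −x reflection is a symmetry, so x appears only in even powers.
Then, checking where it meets the axes: it crosses the z-axis at the gridline z = 0; it crosses the y-axis at the gridline y = 0.
Finally, the integer polynomial consistent with all of this is the stated p.

2*x^2 - 3*y^2 - 2*z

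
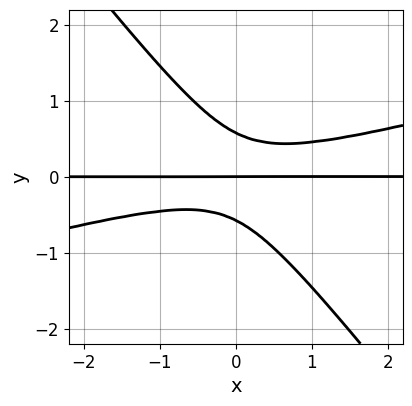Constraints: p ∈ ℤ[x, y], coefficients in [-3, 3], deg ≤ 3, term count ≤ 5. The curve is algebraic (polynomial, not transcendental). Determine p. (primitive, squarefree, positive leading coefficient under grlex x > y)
First, the degree is 3 — a generic line meets the curve in up to 3 points.
Then, reading off the gridlines: one y-axis crossing is at y = 0; the visible x-axis segment lies entirely on the curve.
Finally, these observations pin down the coefficients.

x^2*y - 3*x*y^2 - 3*y^3 + y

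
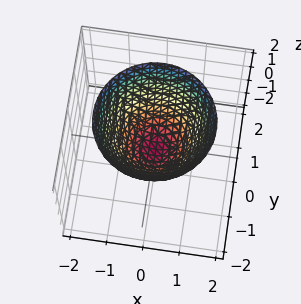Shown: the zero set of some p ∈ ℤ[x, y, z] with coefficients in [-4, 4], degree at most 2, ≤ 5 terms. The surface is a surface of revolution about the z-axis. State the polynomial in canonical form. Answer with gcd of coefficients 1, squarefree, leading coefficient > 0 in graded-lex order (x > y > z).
3*x^2 + 3*y^2 - 3*z - 1

The degree is 2 — no degree-1 surface has this shape.
Symmetries: every cross-section ⟂ z is a circle, so x, y appear only via x² + y².
Against the integer gridlines: a circular section at z = 0 has radius between 0 and 1.
Matching integer coefficients to the picture gives p.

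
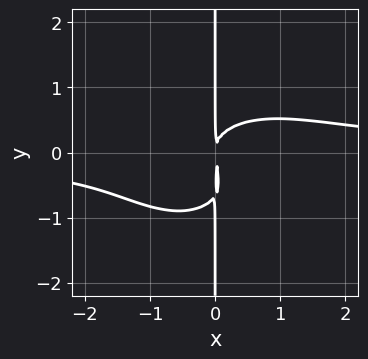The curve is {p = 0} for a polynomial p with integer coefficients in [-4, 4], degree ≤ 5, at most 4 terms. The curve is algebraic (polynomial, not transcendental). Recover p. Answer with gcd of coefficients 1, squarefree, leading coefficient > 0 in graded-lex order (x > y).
2*x^3*y + 3*x*y^3 + 2*x*y^2 - 2*x^2

(a) deg p = 4.
(b) From the axis intercepts and sections: every point of the y-axis in the box is on the curve.
(c) Matching integer coefficients to the picture gives p.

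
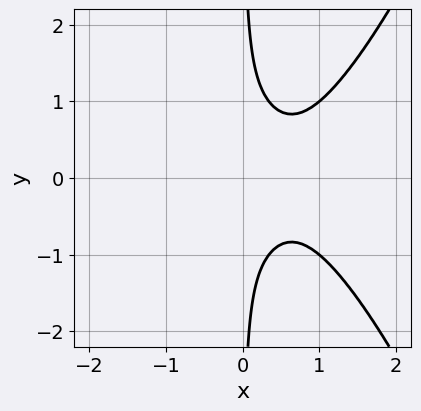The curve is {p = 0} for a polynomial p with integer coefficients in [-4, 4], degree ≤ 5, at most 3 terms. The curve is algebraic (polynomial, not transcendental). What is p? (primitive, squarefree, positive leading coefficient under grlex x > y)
The degree is 4 — no degree-3 curve has this shape.
Symmetries: mirror symmetry y ↦ −y ⇒ only even powers of y.
Against the integer gridlines: it misses every integer gridline on the x-axis; no y-intercept at any integer in the box.
Matching integer coefficients to the picture gives p.

2*x^4 - 3*x*y^2 + 1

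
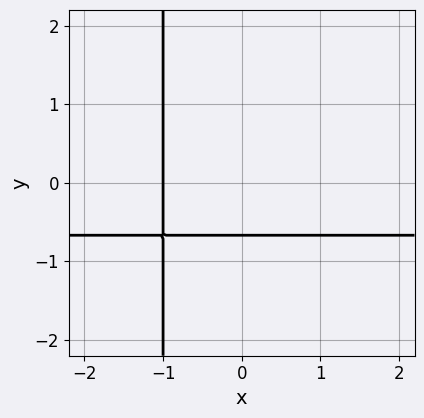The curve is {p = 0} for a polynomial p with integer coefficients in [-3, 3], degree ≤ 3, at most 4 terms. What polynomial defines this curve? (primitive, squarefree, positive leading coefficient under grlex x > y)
3*x*y + 2*x + 3*y + 2

First, the degree is 2 — the shape is more complex than any degree-1 curve.
Next, checking where it meets the axes: it crosses the x-axis at the gridline x = -1.
Finally, matching integer coefficients to the picture gives p.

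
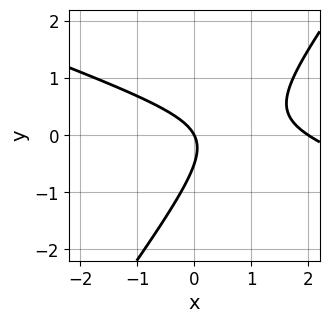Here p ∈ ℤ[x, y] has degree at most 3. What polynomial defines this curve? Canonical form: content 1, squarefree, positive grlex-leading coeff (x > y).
x^2 + 2*x*y - 2*y^2 - 2*x - y

1. Degree: the shape is more complex than any degree-1 curve, so deg p = 2.
2. Against the integer gridlines: one y-axis crossing is at y = 0; the x-axis gridline crossings are at x ∈ {0, 2}.
3. The integer polynomial consistent with all of this is the stated p.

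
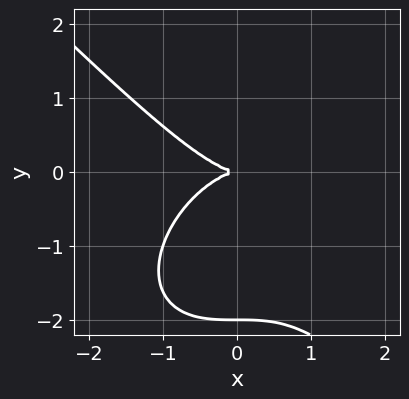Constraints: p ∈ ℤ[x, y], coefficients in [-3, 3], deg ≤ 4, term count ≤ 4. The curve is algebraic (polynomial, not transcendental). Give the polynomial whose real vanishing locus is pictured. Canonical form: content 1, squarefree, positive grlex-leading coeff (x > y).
x^3 + y^3 + 2*y^2

Degree: a generic line meets the curve in up to 3 points, so deg p = 3.
From the axis intercepts and sections: one x-axis crossing is at x = 0; the y-axis gridline crossings are at y ∈ {-2, 0}.
These observations pin down the coefficients.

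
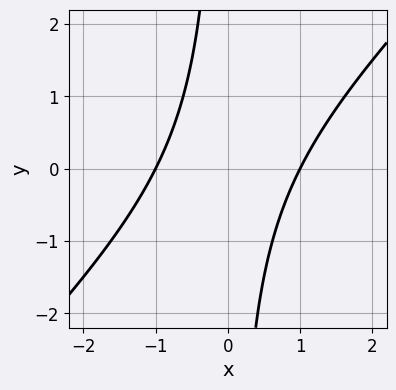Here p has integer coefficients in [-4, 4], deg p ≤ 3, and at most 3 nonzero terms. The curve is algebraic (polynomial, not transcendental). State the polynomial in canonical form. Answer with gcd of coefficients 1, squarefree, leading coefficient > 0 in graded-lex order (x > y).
The degree is 2 — the shape is more complex than any degree-1 curve.
Reading off the gridlines: the curve avoids every integer y-axis point in the box; the x-axis gridline crossings are at x ∈ {-1, 1}.
Putting this together gives p.

x^2 - x*y - 1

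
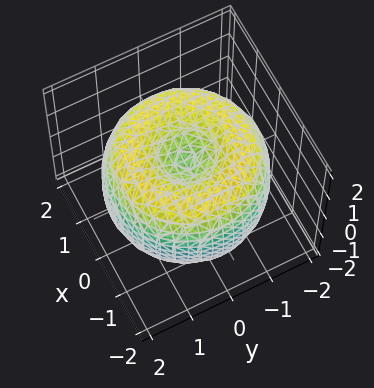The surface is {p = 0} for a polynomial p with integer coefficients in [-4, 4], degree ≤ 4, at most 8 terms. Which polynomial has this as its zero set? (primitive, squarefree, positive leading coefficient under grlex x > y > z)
x^4 + 2*x^2*y^2 + y^4 - 3*x^2 - 3*y^2 + 2*z^2 - 1

First, degree: no degree-3 surface has this shape, so deg p = 4.
Next, by symmetry, the z-axis is an axis of rotation, so x and y enter only as x² + y².
Then, against the integer gridlines: a circular section at z = -1 has radius between 0 and 1.
Finally, these observations pin down the coefficients.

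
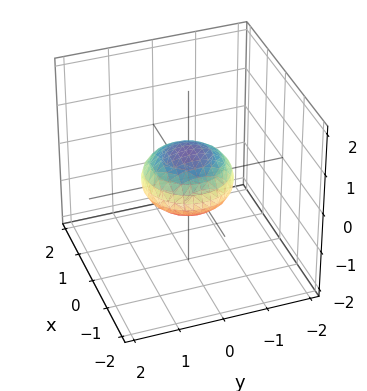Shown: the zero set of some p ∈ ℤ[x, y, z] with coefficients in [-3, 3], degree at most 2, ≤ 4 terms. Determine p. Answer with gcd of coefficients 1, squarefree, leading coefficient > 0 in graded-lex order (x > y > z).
x^2 + y^2 + 2*z^2 - 1

Degree: no degree-1 surface has this shape, so deg p = 2.
Symmetry: the z-axis is an axis of rotation, so x and y enter only as x² + y².
Against the integer gridlines: the y-axis gridline crossings are at y ∈ {-1, 1}; among the integer gridlines, it crosses the x-axis at x ∈ {-1, 1}; a circular section at z = 0 has radius exactly 1.
Together with the visible shape, these determine p as stated.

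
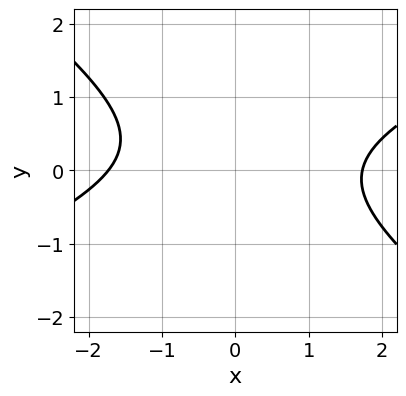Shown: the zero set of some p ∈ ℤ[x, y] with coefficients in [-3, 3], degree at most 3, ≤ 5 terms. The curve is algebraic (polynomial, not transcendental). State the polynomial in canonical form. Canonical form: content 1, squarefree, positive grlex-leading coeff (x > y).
x^2 - x*y - 3*y^2 + y - 3

(a) Degree: a generic line meets the curve in up to 2 points, so deg p = 2.
(b) Reading off the gridlines: the curve avoids every integer y-axis point in the box.
(c) Putting this together gives p.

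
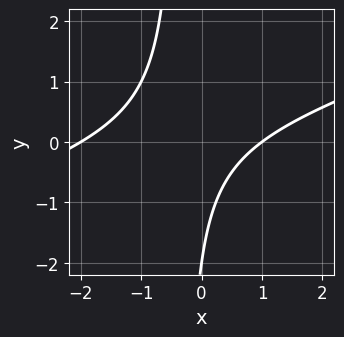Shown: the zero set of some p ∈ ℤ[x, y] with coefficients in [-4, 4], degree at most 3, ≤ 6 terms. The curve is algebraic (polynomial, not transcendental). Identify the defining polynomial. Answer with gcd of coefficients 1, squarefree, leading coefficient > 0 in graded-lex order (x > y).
deg p = 2.
Observable constraints: it crosses the y-axis at the gridline y = -2; among the integer gridlines, it crosses the x-axis at x ∈ {-2, 1}.
Together with the visible shape, these determine p as stated.

x^2 - 3*x*y + x - y - 2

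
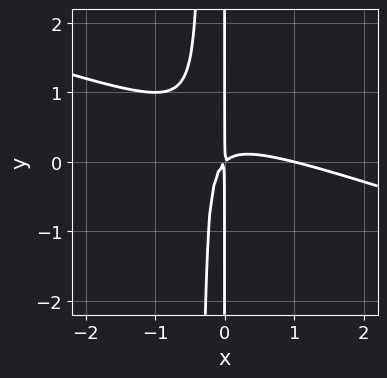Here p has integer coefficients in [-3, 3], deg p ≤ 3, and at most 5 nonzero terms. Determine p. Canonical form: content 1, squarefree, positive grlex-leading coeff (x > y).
(a) Degree: a generic line meets the curve in up to 3 points, so deg p = 3.
(b) From the visible intercepts: the visible y-axis segment lies entirely on the curve; it meets the x-axis at x = 1 (among the integer gridlines).
(c) Putting this together gives p.

x^3 + 3*x^2*y - x^2 + x*y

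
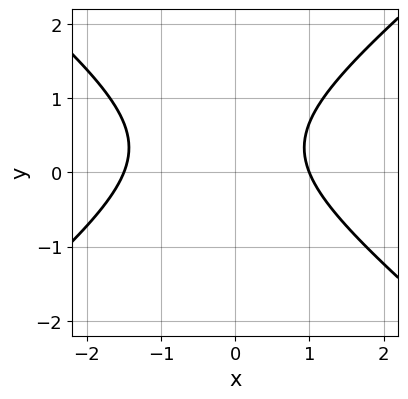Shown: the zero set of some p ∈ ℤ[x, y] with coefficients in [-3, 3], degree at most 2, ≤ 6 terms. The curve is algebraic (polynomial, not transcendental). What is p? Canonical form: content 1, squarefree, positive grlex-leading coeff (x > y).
2*x^2 - 3*y^2 + x + 2*y - 3

1. deg p = 2. No degree-1 curve has this shape.
2. Reading off the gridlines: it meets the x-axis at x = 1 (among the integer gridlines); it misses every integer gridline on the y-axis.
3. Fitting integer coefficients to these (and the overall shape) gives p.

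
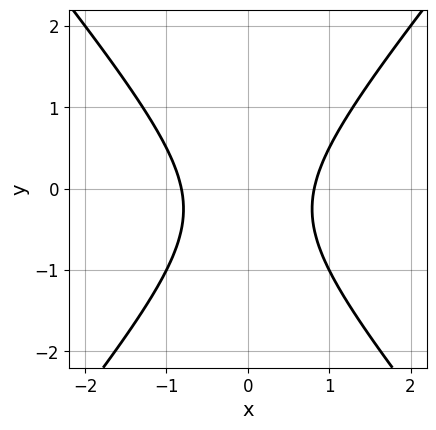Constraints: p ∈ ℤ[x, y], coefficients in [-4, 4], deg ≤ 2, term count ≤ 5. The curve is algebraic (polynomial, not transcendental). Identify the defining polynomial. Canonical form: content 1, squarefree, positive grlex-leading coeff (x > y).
(a) deg p = 2. The shape is more complex than any degree-1 curve.
(b) Symmetries: the x ↦ −x reflection is a symmetry, so x appears only in even powers.
(c) Checking where it meets the axes: the curve avoids every integer y-axis point in the box.
(d) Matching integer coefficients to the picture gives p.

3*x^2 - 2*y^2 - y - 2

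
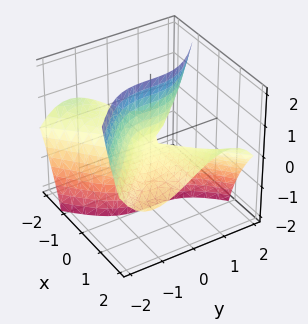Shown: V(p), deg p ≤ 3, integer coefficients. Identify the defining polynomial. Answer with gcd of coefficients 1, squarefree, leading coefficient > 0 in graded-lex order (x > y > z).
x^2*y - y^3 - 3*x*z

(a) deg p = 3. No degree-2 surface has this shape.
(b) Observable constraints: one y-axis crossing is at y = 0; every point of the z-axis in the box is on the surface; the visible x-axis segment lies entirely on the surface.
(c) Fitting integer coefficients to these (and the overall shape) gives p.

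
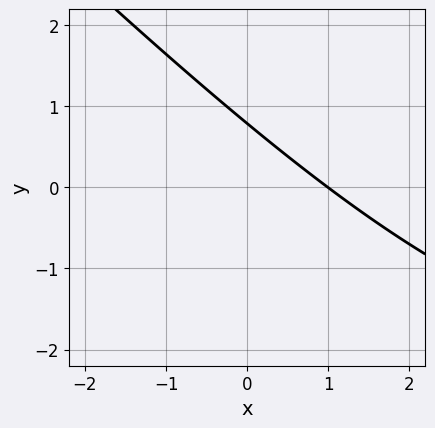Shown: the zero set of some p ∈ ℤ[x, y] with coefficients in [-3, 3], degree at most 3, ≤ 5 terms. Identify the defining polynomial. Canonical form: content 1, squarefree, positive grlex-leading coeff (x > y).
x*y + y^2 + 3*x + 3*y - 3

1. deg p = 2. A generic line meets the curve in up to 2 points.
2. Checking where it meets the axes: it meets the x-axis at x = 1 (among the integer gridlines).
3. Assembling these constraints gives the stated polynomial.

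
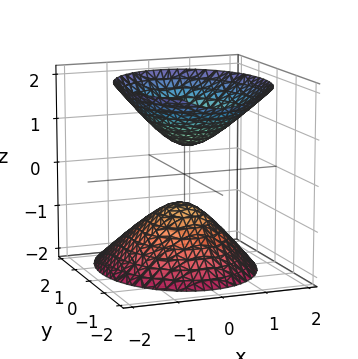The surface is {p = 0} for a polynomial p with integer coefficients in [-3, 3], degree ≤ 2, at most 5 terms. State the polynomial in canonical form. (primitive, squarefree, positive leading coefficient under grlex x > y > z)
3*x^2 + 2*y^2 + y*z - 2*z^2 + 1

(a) I count 2 distinct pieces. They look like related sheets of one shape, so recover p as a whole.
(b) deg p = 2. A generic line meets the surface in up to 2 points.
(c) Reading off the gridlines: it misses every integer gridline on the x-axis; no y-intercept at any integer in the box.
(d) Putting this together gives p.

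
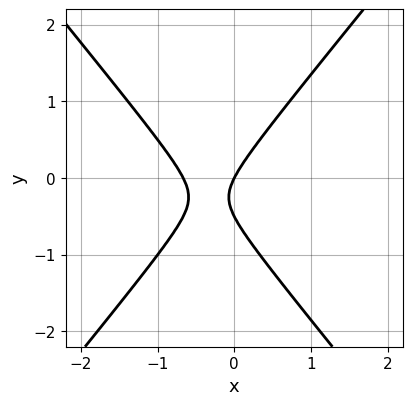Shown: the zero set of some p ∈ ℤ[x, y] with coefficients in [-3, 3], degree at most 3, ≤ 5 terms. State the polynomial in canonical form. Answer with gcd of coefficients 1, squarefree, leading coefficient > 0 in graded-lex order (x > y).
First, degree: no degree-1 curve has this shape, so deg p = 2.
Next, checking where it meets the axes: it crosses the x-axis at the gridline x = 0; one y-axis crossing is at y = 0.
Finally, matching integer coefficients to the picture gives p.

3*x^2 - 2*y^2 + 2*x - y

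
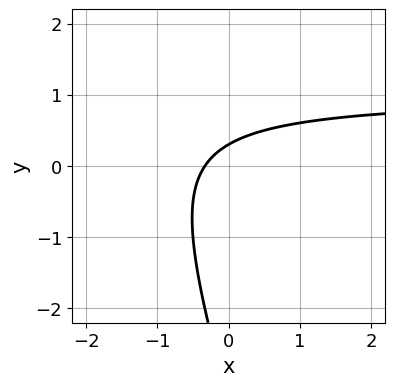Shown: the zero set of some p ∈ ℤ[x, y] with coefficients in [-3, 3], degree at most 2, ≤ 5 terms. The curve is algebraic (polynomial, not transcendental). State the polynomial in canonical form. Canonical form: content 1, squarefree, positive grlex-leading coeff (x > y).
First, deg p = 2. A generic line meets the curve in up to 2 points.
Finally, solving for integer coefficients yields p as stated.

3*x*y + y^2 - 3*x + 3*y - 1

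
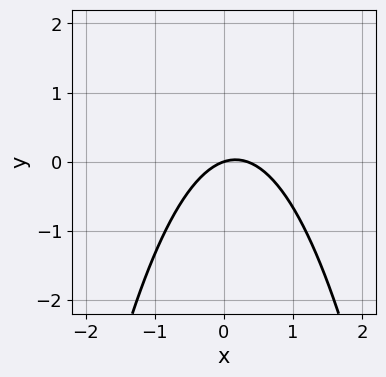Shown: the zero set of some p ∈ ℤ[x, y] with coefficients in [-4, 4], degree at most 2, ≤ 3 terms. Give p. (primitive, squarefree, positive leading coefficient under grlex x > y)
3*x^2 - x + 3*y

Degree: the shape is more complex than any degree-1 curve, so deg p = 2.
From the axis intercepts and sections: it crosses the x-axis at the gridline x = 0; one y-axis crossing is at y = 0.
Matching integer coefficients to the picture gives p.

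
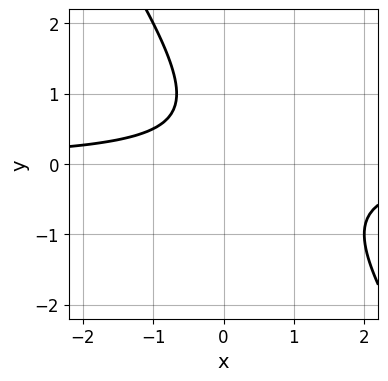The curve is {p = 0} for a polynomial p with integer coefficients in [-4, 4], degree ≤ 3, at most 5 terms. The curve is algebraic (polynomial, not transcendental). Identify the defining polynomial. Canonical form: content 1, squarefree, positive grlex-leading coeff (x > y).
(a) deg p = 2. A generic line meets the curve in up to 2 points.
(b) Reading off the gridlines: it misses every integer gridline on the x-axis; the curve avoids every integer y-axis point in the box.
(c) Fitting integer coefficients to these (and the overall shape) gives p.

3*x*y + 2*y^2 - 2*y + 2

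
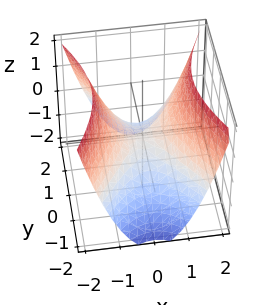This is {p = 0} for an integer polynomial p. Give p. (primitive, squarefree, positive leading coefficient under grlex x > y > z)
(a) deg p = 2. A hyperbolic paraboloid; a quadric.
(b) Symmetries: the x ↦ −x reflection is a symmetry, so x appears only in even powers; the y ↦ −y reflection is a symmetry, so y appears only in even powers.
(c) Against the integer gridlines: it crosses the z-axis at the gridline z = 0; it crosses the x-axis at the gridline x = 0; one y-axis crossing is at y = 0.
(d) Solving for integer coefficients yields p as stated.

2*x^2 - y^2 - 2*z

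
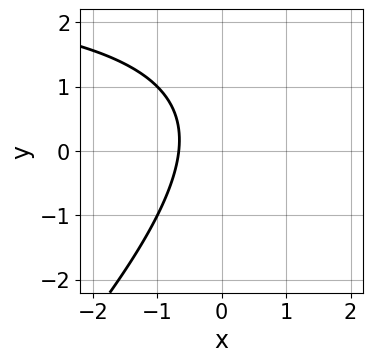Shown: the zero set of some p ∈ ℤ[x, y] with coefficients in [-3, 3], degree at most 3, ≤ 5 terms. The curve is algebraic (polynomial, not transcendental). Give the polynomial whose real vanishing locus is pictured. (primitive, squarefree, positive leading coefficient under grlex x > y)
x*y - y^2 - 3*x + y - 2

(a) deg p = 2.
(b) Against the integer gridlines: no y-intercept at any integer in the box.
(c) Assembling these constraints gives the stated polynomial.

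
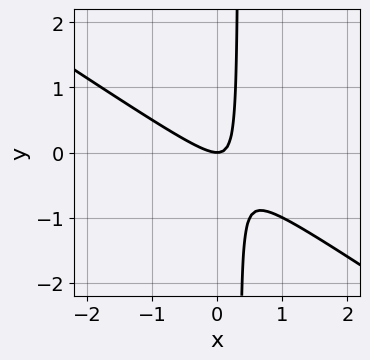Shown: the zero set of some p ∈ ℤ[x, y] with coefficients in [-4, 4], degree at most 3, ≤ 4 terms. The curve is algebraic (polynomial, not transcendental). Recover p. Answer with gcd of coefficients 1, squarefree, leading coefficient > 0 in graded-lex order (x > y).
2*x^2 + 3*x*y - y

First, degree: no degree-1 curve has this shape, so deg p = 2.
Next, from the visible intercepts: it crosses the x-axis at the gridline x = 0; one y-axis crossing is at y = 0.
Finally, solving for integer coefficients yields p as stated.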